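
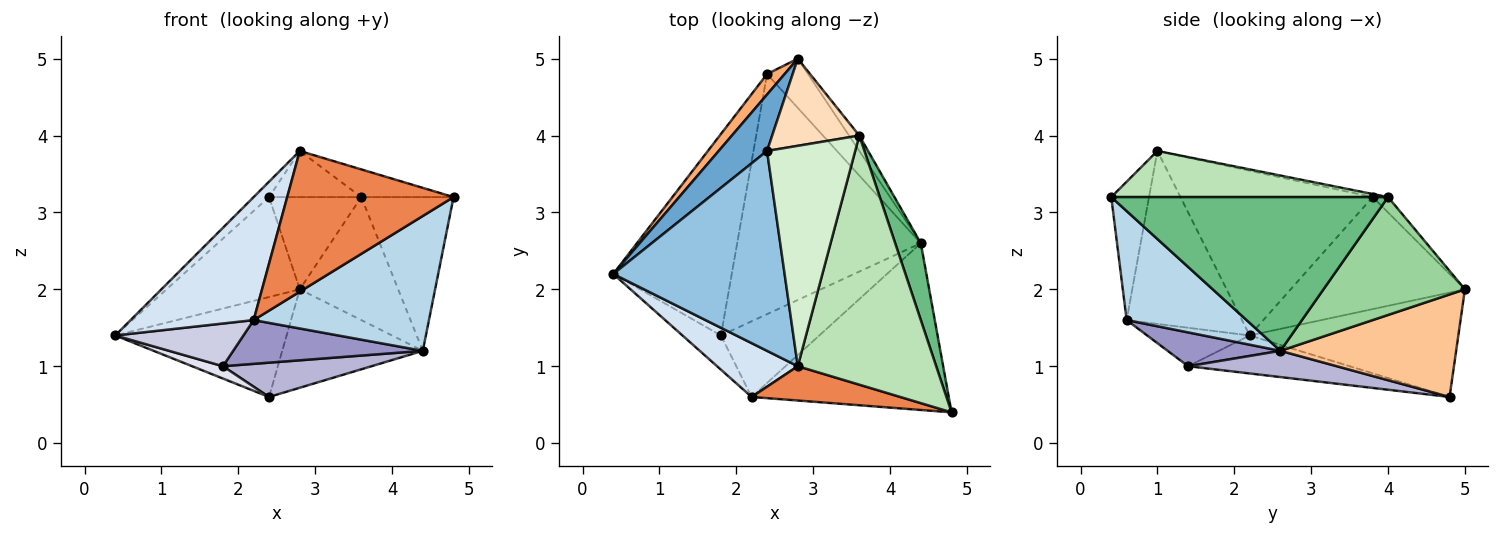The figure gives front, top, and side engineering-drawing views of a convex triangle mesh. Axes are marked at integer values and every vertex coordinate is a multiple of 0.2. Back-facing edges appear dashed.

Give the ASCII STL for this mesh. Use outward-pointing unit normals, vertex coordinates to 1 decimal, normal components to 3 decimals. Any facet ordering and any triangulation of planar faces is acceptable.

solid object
 facet normal -0.751 0.575 0.324
  outer loop
   vertex 2.4 3.8 3.2
   vertex 2.8 5.0 2.0
   vertex 0.4 2.2 1.4
  endloop
 endfacet
 facet normal -0.692 0.055 0.720
  outer loop
   vertex 2.4 3.8 3.2
   vertex 0.4 2.2 1.4
   vertex 2.8 1.0 3.8
  endloop
 endfacet
 facet normal 0.395 -0.578 -0.714
  outer loop
   vertex 2.2 0.6 1.6
   vertex 4.4 2.6 1.2
   vertex 4.8 0.4 3.2
  endloop
 endfacet
 facet normal -0.652 -0.695 0.304
  outer loop
   vertex 2.2 0.6 1.6
   vertex 2.8 1.0 3.8
   vertex 0.4 2.2 1.4
  endloop
 endfacet
 facet normal -0.215 -0.949 0.231
  outer loop
   vertex 2.2 0.6 1.6
   vertex 4.8 0.4 3.2
   vertex 2.8 1.0 3.8
  endloop
 endfacet
 facet normal -0.766 0.629 0.129
  outer loop
   vertex 2.4 4.8 0.6
   vertex 0.4 2.2 1.4
   vertex 2.8 5.0 2.0
  endloop
 endfacet
 facet normal 0.745 0.596 -0.298
  outer loop
   vertex 2.4 4.8 0.6
   vertex 2.8 5.0 2.0
   vertex 4.4 2.6 1.2
  endloop
 endfacet
 facet normal -0.120 0.722 0.682
  outer loop
   vertex 3.6 4.0 3.2
   vertex 2.8 5.0 2.0
   vertex 2.4 3.8 3.2
  endloop
 endfacet
 facet normal 0.937 0.312 0.156
  outer loop
   vertex 3.6 4.0 3.2
   vertex 4.8 0.4 3.2
   vertex 4.4 2.6 1.2
  endloop
 endfacet
 facet normal 0.819 0.570 -0.071
  outer loop
   vertex 3.6 4.0 3.2
   vertex 4.4 2.6 1.2
   vertex 2.8 5.0 2.0
  endloop
 endfacet
 facet normal 0.314 0.105 0.943
  outer loop
   vertex 3.6 4.0 3.2
   vertex 2.8 1.0 3.8
   vertex 4.8 0.4 3.2
  endloop
 endfacet
 facet normal -0.034 0.205 0.978
  outer loop
   vertex 3.6 4.0 3.2
   vertex 2.4 3.8 3.2
   vertex 2.8 1.0 3.8
  endloop
 endfacet
 facet normal 0.285 -0.480 -0.830
  outer loop
   vertex 1.8 1.4 1.0
   vertex 4.4 2.6 1.2
   vertex 2.2 0.6 1.6
  endloop
 endfacet
 facet normal 0.140 -0.140 -0.980
  outer loop
   vertex 1.8 1.4 1.0
   vertex 2.4 4.8 0.6
   vertex 4.4 2.6 1.2
  endloop
 endfacet
 facet normal -0.530 -0.662 -0.530
  outer loop
   vertex 1.8 1.4 1.0
   vertex 2.2 0.6 1.6
   vertex 0.4 2.2 1.4
  endloop
 endfacet
 facet normal -0.305 -0.058 -0.951
  outer loop
   vertex 1.8 1.4 1.0
   vertex 0.4 2.2 1.4
   vertex 2.4 4.8 0.6
  endloop
 endfacet
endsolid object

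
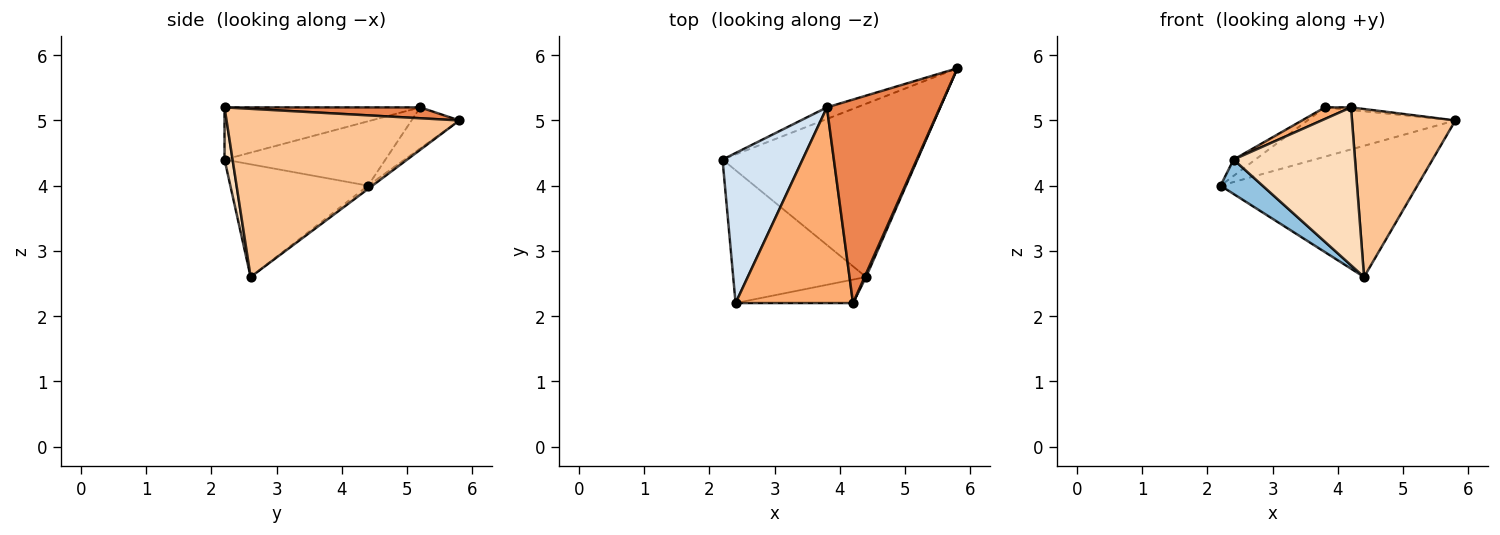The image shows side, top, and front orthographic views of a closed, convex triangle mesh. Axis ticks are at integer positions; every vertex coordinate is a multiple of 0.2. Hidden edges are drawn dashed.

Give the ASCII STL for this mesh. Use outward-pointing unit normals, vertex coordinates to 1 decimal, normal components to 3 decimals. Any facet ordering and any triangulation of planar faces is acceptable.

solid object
 facet normal -0.013 0.604 -0.797
  outer loop
   vertex 4.4 2.6 2.6
   vertex 2.2 4.4 4.0
   vertex 5.8 5.8 5.0
  endloop
 endfacet
 facet normal -0.635 -0.194 -0.748
  outer loop
   vertex 2.4 2.2 4.4
   vertex 2.2 4.4 4.0
   vertex 4.4 2.6 2.6
  endloop
 endfacet
 facet normal -0.300 0.928 -0.218
  outer loop
   vertex 3.8 5.2 5.2
   vertex 5.8 5.8 5.0
   vertex 2.2 4.4 4.0
  endloop
 endfacet
 facet normal -0.625 0.084 0.776
  outer loop
   vertex 3.8 5.2 5.2
   vertex 2.2 4.4 4.0
   vertex 2.4 2.2 4.4
  endloop
 endfacet
 facet normal 0.096 0.013 0.995
  outer loop
   vertex 4.2 2.2 5.2
   vertex 5.8 5.8 5.0
   vertex 3.8 5.2 5.2
  endloop
 endfacet
 facet normal -0.406 -0.054 0.912
  outer loop
   vertex 4.2 2.2 5.2
   vertex 3.8 5.2 5.2
   vertex 2.4 2.2 4.4
  endloop
 endfacet
 facet normal 0.914 -0.406 0.008
  outer loop
   vertex 4.2 2.2 5.2
   vertex 4.4 2.6 2.6
   vertex 5.8 5.8 5.0
  endloop
 endfacet
 facet normal 0.065 -0.987 -0.147
  outer loop
   vertex 4.2 2.2 5.2
   vertex 2.4 2.2 4.4
   vertex 4.4 2.6 2.6
  endloop
 endfacet
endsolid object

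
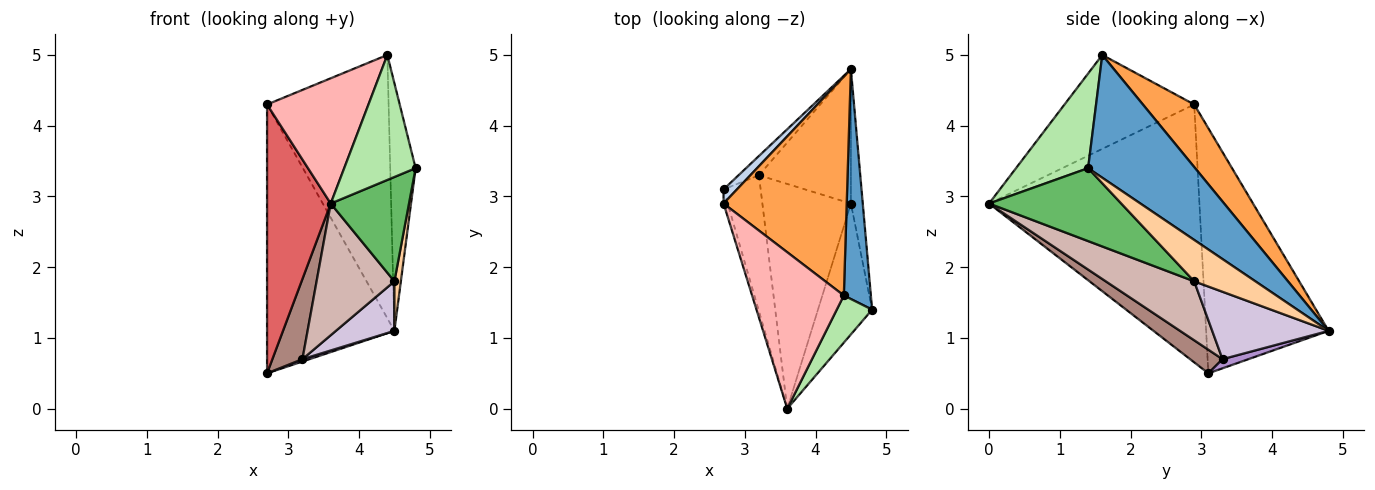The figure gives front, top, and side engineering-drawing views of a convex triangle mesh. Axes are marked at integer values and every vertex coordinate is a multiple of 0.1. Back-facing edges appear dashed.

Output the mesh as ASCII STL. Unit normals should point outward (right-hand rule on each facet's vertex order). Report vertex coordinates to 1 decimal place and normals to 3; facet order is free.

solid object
 facet normal 0.951 0.226 0.210
  outer loop
   vertex 4.4 1.6 5.0
   vertex 4.8 1.4 3.4
   vertex 4.5 4.8 1.1
  endloop
 endfacet
 facet normal -0.693 0.720 0.038
  outer loop
   vertex 2.7 2.9 4.3
   vertex 4.5 4.8 1.1
   vertex 2.7 3.1 0.5
  endloop
 endfacet
 facet normal 0.309 0.731 0.608
  outer loop
   vertex 2.7 2.9 4.3
   vertex 4.4 1.6 5.0
   vertex 4.5 4.8 1.1
  endloop
 endfacet
 facet normal 0.956 -0.101 -0.274
  outer loop
   vertex 4.5 2.9 1.8
   vertex 4.5 4.8 1.1
   vertex 4.8 1.4 3.4
  endloop
 endfacet
 facet normal 0.725 -0.429 -0.538
  outer loop
   vertex 3.6 0.0 2.9
   vertex 4.5 2.9 1.8
   vertex 4.8 1.4 3.4
  endloop
 endfacet
 facet normal 0.687 -0.680 0.257
  outer loop
   vertex 3.6 0.0 2.9
   vertex 4.8 1.4 3.4
   vertex 4.4 1.6 5.0
  endloop
 endfacet
 facet normal -0.957 -0.290 -0.015
  outer loop
   vertex 3.6 0.0 2.9
   vertex 2.7 2.9 4.3
   vertex 2.7 3.1 0.5
  endloop
 endfacet
 facet normal -0.624 -0.488 0.610
  outer loop
   vertex 3.6 0.0 2.9
   vertex 4.4 1.6 5.0
   vertex 2.7 2.9 4.3
  endloop
 endfacet
 facet normal 0.407 -0.111 -0.907
  outer loop
   vertex 3.2 3.3 0.7
   vertex 2.7 3.1 0.5
   vertex 4.5 4.8 1.1
  endloop
 endfacet
 facet normal 0.567 -0.285 -0.773
  outer loop
   vertex 3.2 3.3 0.7
   vertex 4.5 4.8 1.1
   vertex 4.5 2.9 1.8
  endloop
 endfacet
 facet normal 0.480 -0.445 -0.756
  outer loop
   vertex 3.2 3.3 0.7
   vertex 3.6 0.0 2.9
   vertex 2.7 3.1 0.5
  endloop
 endfacet
 facet normal 0.498 -0.438 -0.748
  outer loop
   vertex 3.2 3.3 0.7
   vertex 4.5 2.9 1.8
   vertex 3.6 0.0 2.9
  endloop
 endfacet
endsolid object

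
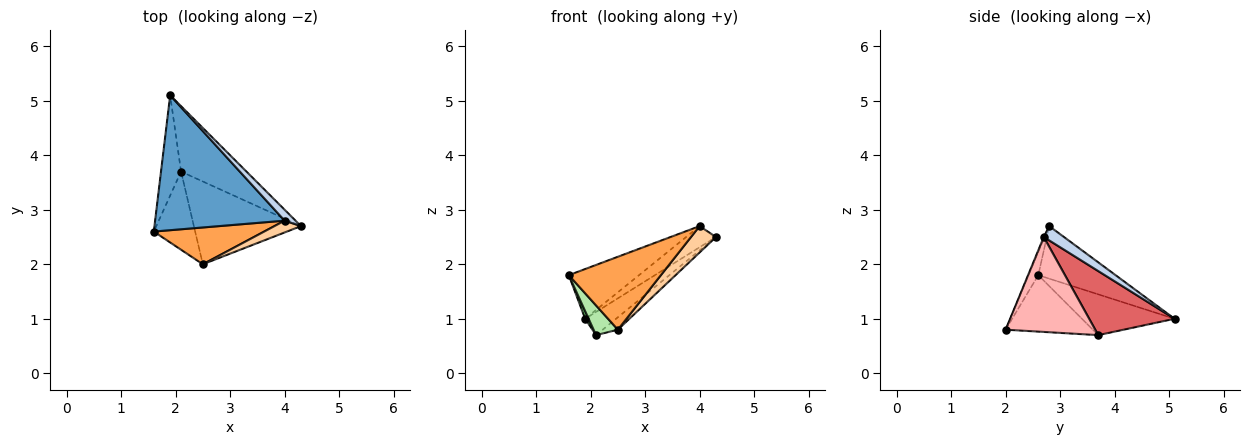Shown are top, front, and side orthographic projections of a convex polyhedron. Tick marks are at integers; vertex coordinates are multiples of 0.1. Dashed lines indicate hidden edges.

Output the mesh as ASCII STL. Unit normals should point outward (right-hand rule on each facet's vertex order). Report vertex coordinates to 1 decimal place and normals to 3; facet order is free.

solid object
 facet normal -0.356 0.323 0.877
  outer loop
   vertex 4.0 2.8 2.7
   vertex 1.9 5.1 1.0
   vertex 1.6 2.6 1.8
  endloop
 endfacet
 facet normal 0.516 0.761 0.393
  outer loop
   vertex 4.0 2.8 2.7
   vertex 4.3 2.7 2.5
   vertex 1.9 5.1 1.0
  endloop
 endfacet
 facet normal -0.094 -0.889 0.449
  outer loop
   vertex 4.0 2.8 2.7
   vertex 1.6 2.6 1.8
   vertex 2.5 2.0 0.8
  endloop
 endfacet
 facet normal -0.031 -0.912 0.409
  outer loop
   vertex 4.0 2.8 2.7
   vertex 2.5 2.0 0.8
   vertex 4.3 2.7 2.5
  endloop
 endfacet
 facet normal -0.897 -0.034 -0.441
  outer loop
   vertex 2.1 3.7 0.7
   vertex 1.6 2.6 1.8
   vertex 1.9 5.1 1.0
  endloop
 endfacet
 facet normal -0.787 -0.219 -0.577
  outer loop
   vertex 2.1 3.7 0.7
   vertex 2.5 2.0 0.8
   vertex 1.6 2.6 1.8
  endloop
 endfacet
 facet normal 0.678 0.245 -0.693
  outer loop
   vertex 2.1 3.7 0.7
   vertex 1.9 5.1 1.0
   vertex 4.3 2.7 2.5
  endloop
 endfacet
 facet normal 0.659 0.111 -0.744
  outer loop
   vertex 2.1 3.7 0.7
   vertex 4.3 2.7 2.5
   vertex 2.5 2.0 0.8
  endloop
 endfacet
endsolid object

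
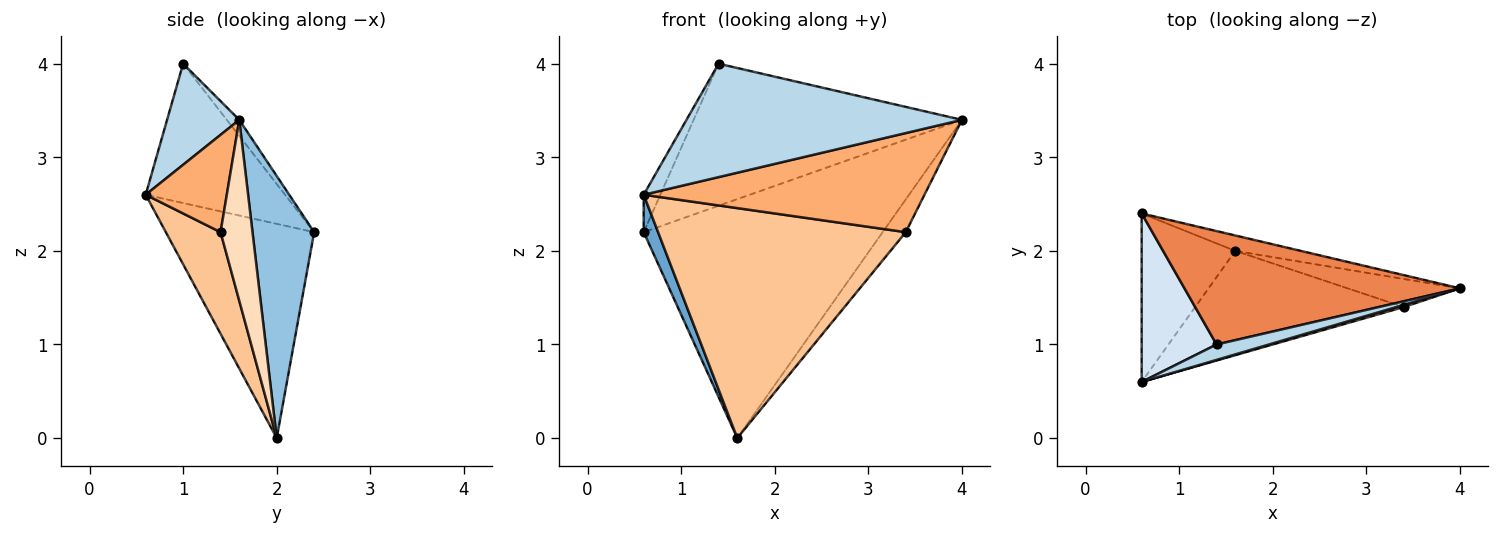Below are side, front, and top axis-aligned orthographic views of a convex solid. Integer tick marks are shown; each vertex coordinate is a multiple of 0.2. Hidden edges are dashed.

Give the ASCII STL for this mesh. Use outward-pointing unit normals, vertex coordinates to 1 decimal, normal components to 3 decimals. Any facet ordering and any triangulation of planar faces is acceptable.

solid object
 facet normal -0.913 -0.089 -0.399
  outer loop
   vertex 1.6 2.0 0.0
   vertex 0.6 0.6 2.6
   vertex 0.6 2.4 2.2
  endloop
 endfacet
 facet normal 0.249 0.966 -0.062
  outer loop
   vertex 1.6 2.0 0.0
   vertex 0.6 2.4 2.2
   vertex 4.0 1.6 3.4
  endloop
 endfacet
 facet normal 0.251 -0.959 0.130
  outer loop
   vertex 1.4 1.0 4.0
   vertex 0.6 0.6 2.6
   vertex 4.0 1.6 3.4
  endloop
 endfacet
 facet normal -0.876 0.105 0.471
  outer loop
   vertex 1.4 1.0 4.0
   vertex 0.6 2.4 2.2
   vertex 0.6 0.6 2.6
  endloop
 endfacet
 facet normal -0.036 0.781 0.624
  outer loop
   vertex 1.4 1.0 4.0
   vertex 4.0 1.6 3.4
   vertex 0.6 2.4 2.2
  endloop
 endfacet
 facet normal 0.277 -0.960 0.021
  outer loop
   vertex 3.4 1.4 2.2
   vertex 4.0 1.6 3.4
   vertex 0.6 0.6 2.6
  endloop
 endfacet
 facet normal 0.197 -0.893 -0.405
  outer loop
   vertex 3.4 1.4 2.2
   vertex 0.6 0.6 2.6
   vertex 1.6 2.0 0.0
  endloop
 endfacet
 facet normal 0.724 0.524 -0.449
  outer loop
   vertex 3.4 1.4 2.2
   vertex 1.6 2.0 0.0
   vertex 4.0 1.6 3.4
  endloop
 endfacet
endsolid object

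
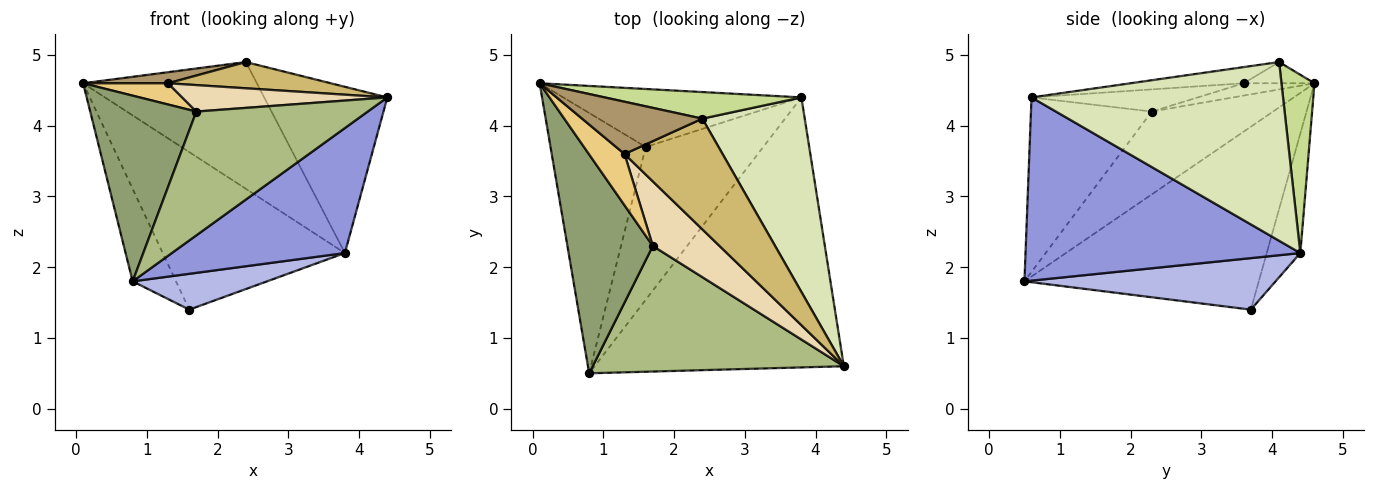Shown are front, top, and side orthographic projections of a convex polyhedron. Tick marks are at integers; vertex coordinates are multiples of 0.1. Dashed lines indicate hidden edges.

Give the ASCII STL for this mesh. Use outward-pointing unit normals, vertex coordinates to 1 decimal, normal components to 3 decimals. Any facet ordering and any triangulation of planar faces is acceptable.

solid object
 facet normal -0.875 0.162 -0.456
  outer loop
   vertex 1.6 3.7 1.4
   vertex 0.8 0.5 1.8
   vertex 0.1 4.6 4.6
  endloop
 endfacet
 facet normal -0.171 0.925 -0.340
  outer loop
   vertex 3.8 4.4 2.2
   vertex 1.6 3.7 1.4
   vertex 0.1 4.6 4.6
  endloop
 endfacet
 facet normal 0.555 -0.349 -0.755
  outer loop
   vertex 3.8 4.4 2.2
   vertex 4.4 0.6 4.4
   vertex 0.8 0.5 1.8
  endloop
 endfacet
 facet normal 0.392 -0.210 -0.895
  outer loop
   vertex 3.8 4.4 2.2
   vertex 0.8 0.5 1.8
   vertex 1.6 3.7 1.4
  endloop
 endfacet
 facet normal -0.595 -0.520 0.613
  outer loop
   vertex 1.7 2.3 4.2
   vertex 0.1 4.6 4.6
   vertex 0.8 0.5 1.8
  endloop
 endfacet
 facet normal -0.443 -0.629 0.638
  outer loop
   vertex 1.7 2.3 4.2
   vertex 0.8 0.5 1.8
   vertex 4.4 0.6 4.4
  endloop
 endfacet
 facet normal 0.183 0.962 0.202
  outer loop
   vertex 2.4 4.1 4.9
   vertex 3.8 4.4 2.2
   vertex 0.1 4.6 4.6
  endloop
 endfacet
 facet normal 0.799 0.391 0.458
  outer loop
   vertex 2.4 4.1 4.9
   vertex 4.4 0.6 4.4
   vertex 3.8 4.4 2.2
  endloop
 endfacet
 facet normal -0.170 -0.204 0.964
  outer loop
   vertex 1.3 3.6 4.6
   vertex 2.4 4.1 4.9
   vertex 0.1 4.6 4.6
  endloop
 endfacet
 facet normal -0.158 -0.228 0.961
  outer loop
   vertex 1.3 3.6 4.6
   vertex 4.4 0.6 4.4
   vertex 2.4 4.1 4.9
  endloop
 endfacet
 facet normal -0.304 -0.364 0.880
  outer loop
   vertex 1.3 3.6 4.6
   vertex 0.1 4.6 4.6
   vertex 1.7 2.3 4.2
  endloop
 endfacet
 facet normal -0.294 -0.363 0.884
  outer loop
   vertex 1.3 3.6 4.6
   vertex 1.7 2.3 4.2
   vertex 4.4 0.6 4.4
  endloop
 endfacet
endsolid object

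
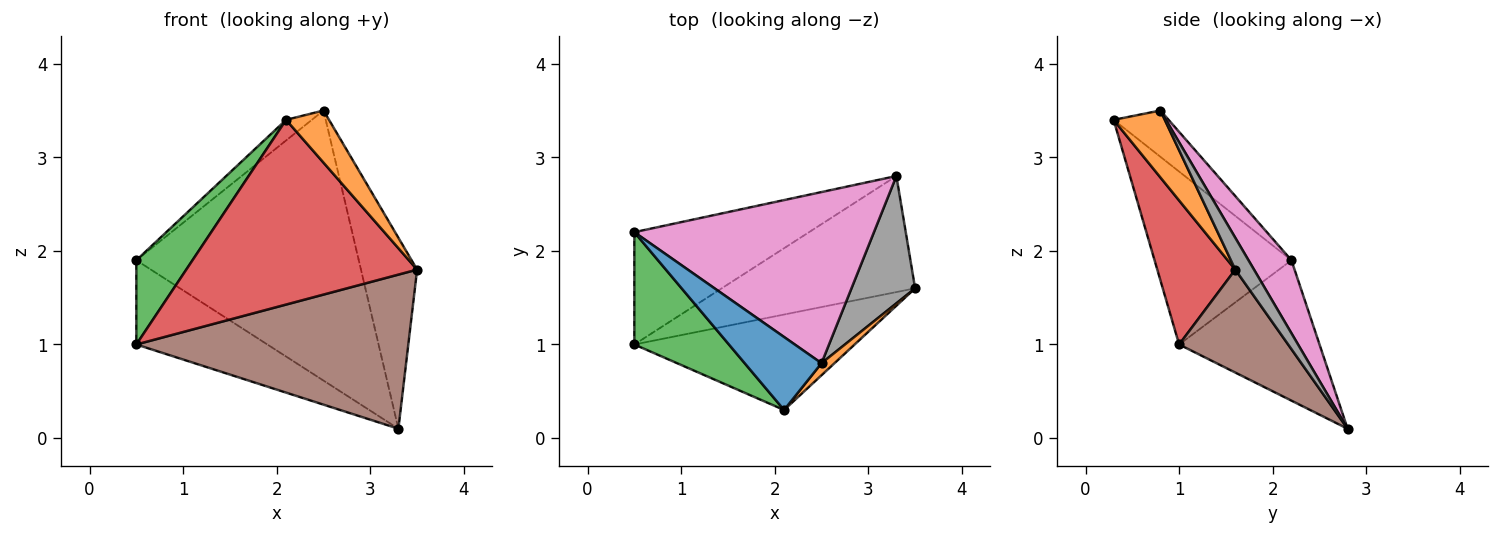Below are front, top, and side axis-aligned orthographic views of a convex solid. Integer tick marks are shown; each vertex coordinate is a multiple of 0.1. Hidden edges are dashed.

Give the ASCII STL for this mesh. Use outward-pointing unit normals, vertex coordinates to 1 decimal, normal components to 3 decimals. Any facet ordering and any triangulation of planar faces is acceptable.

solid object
 facet normal -0.502 0.235 0.833
  outer loop
   vertex 2.5 0.8 3.5
   vertex 0.5 2.2 1.9
   vertex 2.1 0.3 3.4
  endloop
 endfacet
 facet normal 0.758 -0.636 0.147
  outer loop
   vertex 2.5 0.8 3.5
   vertex 2.1 0.3 3.4
   vertex 3.5 1.6 1.8
  endloop
 endfacet
 facet normal -0.825 -0.339 0.452
  outer loop
   vertex 0.5 1.0 1.0
   vertex 2.1 0.3 3.4
   vertex 0.5 2.2 1.9
  endloop
 endfacet
 facet normal 0.287 -0.851 -0.440
  outer loop
   vertex 0.5 1.0 1.0
   vertex 3.5 1.6 1.8
   vertex 2.1 0.3 3.4
  endloop
 endfacet
 facet normal -0.541 0.505 -0.673
  outer loop
   vertex 3.3 2.8 0.1
   vertex 0.5 1.0 1.0
   vertex 0.5 2.2 1.9
  endloop
 endfacet
 facet normal 0.305 -0.761 -0.573
  outer loop
   vertex 3.3 2.8 0.1
   vertex 3.5 1.6 1.8
   vertex 0.5 1.0 1.0
  endloop
 endfacet
 facet normal 0.161 0.834 0.528
  outer loop
   vertex 3.3 2.8 0.1
   vertex 0.5 2.2 1.9
   vertex 2.5 0.8 3.5
  endloop
 endfacet
 facet normal 0.267 0.802 0.535
  outer loop
   vertex 3.3 2.8 0.1
   vertex 2.5 0.8 3.5
   vertex 3.5 1.6 1.8
  endloop
 endfacet
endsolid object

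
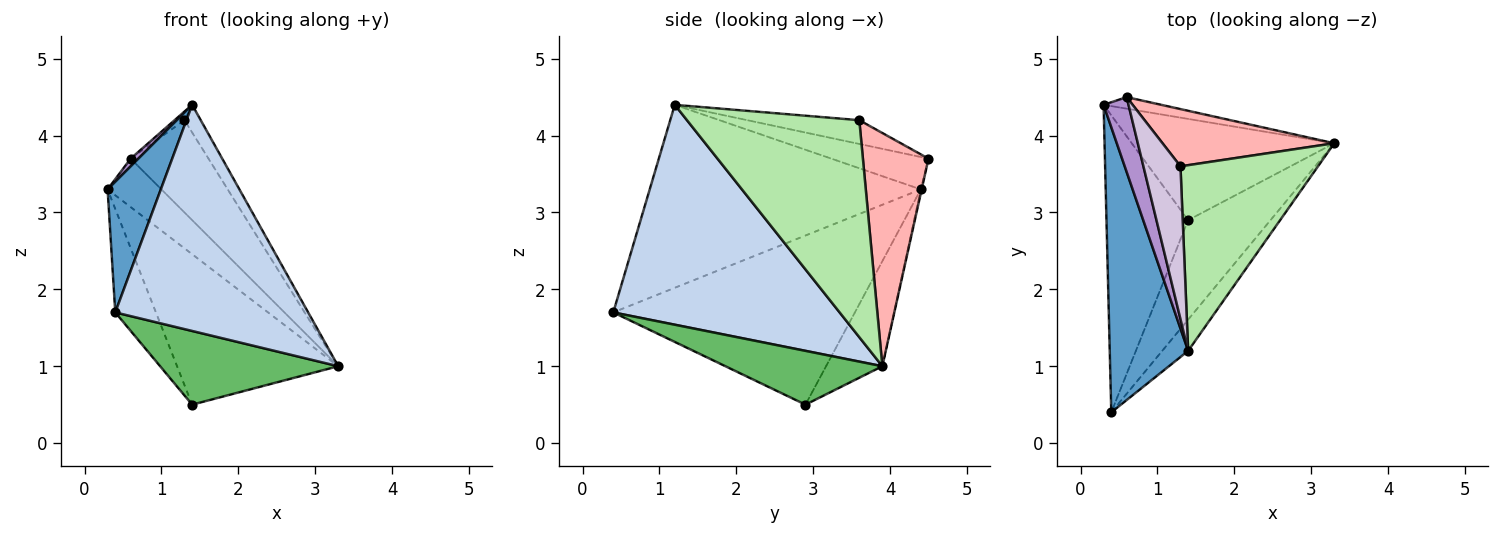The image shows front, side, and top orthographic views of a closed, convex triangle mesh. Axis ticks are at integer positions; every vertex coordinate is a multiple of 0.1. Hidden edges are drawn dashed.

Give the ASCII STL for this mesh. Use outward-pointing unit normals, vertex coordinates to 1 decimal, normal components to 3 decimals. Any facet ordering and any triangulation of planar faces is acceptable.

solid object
 facet normal -0.905 -0.178 0.388
  outer loop
   vertex 1.4 1.2 4.4
   vertex 0.3 4.4 3.3
   vertex 0.4 0.4 1.7
  endloop
 endfacet
 facet normal 0.758 -0.646 -0.089
  outer loop
   vertex 1.4 1.2 4.4
   vertex 0.4 0.4 1.7
   vertex 3.3 3.9 1.0
  endloop
 endfacet
 facet normal -0.278 0.797 -0.536
  outer loop
   vertex 1.4 2.9 0.5
   vertex 0.3 4.4 3.3
   vertex 3.3 3.9 1.0
  endloop
 endfacet
 facet normal -0.890 0.150 -0.430
  outer loop
   vertex 1.4 2.9 0.5
   vertex 0.4 0.4 1.7
   vertex 0.3 4.4 3.3
  endloop
 endfacet
 facet normal 0.465 -0.527 -0.711
  outer loop
   vertex 1.4 2.9 0.5
   vertex 3.3 3.9 1.0
   vertex 0.4 0.4 1.7
  endloop
 endfacet
 facet normal 0.842 0.080 0.534
  outer loop
   vertex 1.3 3.6 4.2
   vertex 1.4 1.2 4.4
   vertex 3.3 3.9 1.0
  endloop
 endfacet
 facet normal -0.015 0.973 -0.232
  outer loop
   vertex 0.6 4.5 3.7
   vertex 3.3 3.9 1.0
   vertex 0.3 4.4 3.3
  endloop
 endfacet
 facet normal 0.582 0.691 0.429
  outer loop
   vertex 0.6 4.5 3.7
   vertex 1.3 3.6 4.2
   vertex 3.3 3.9 1.0
  endloop
 endfacet
 facet normal -0.791 -0.063 0.609
  outer loop
   vertex 0.6 4.5 3.7
   vertex 0.3 4.4 3.3
   vertex 1.4 1.2 4.4
  endloop
 endfacet
 facet normal -0.539 0.048 0.841
  outer loop
   vertex 0.6 4.5 3.7
   vertex 1.4 1.2 4.4
   vertex 1.3 3.6 4.2
  endloop
 endfacet
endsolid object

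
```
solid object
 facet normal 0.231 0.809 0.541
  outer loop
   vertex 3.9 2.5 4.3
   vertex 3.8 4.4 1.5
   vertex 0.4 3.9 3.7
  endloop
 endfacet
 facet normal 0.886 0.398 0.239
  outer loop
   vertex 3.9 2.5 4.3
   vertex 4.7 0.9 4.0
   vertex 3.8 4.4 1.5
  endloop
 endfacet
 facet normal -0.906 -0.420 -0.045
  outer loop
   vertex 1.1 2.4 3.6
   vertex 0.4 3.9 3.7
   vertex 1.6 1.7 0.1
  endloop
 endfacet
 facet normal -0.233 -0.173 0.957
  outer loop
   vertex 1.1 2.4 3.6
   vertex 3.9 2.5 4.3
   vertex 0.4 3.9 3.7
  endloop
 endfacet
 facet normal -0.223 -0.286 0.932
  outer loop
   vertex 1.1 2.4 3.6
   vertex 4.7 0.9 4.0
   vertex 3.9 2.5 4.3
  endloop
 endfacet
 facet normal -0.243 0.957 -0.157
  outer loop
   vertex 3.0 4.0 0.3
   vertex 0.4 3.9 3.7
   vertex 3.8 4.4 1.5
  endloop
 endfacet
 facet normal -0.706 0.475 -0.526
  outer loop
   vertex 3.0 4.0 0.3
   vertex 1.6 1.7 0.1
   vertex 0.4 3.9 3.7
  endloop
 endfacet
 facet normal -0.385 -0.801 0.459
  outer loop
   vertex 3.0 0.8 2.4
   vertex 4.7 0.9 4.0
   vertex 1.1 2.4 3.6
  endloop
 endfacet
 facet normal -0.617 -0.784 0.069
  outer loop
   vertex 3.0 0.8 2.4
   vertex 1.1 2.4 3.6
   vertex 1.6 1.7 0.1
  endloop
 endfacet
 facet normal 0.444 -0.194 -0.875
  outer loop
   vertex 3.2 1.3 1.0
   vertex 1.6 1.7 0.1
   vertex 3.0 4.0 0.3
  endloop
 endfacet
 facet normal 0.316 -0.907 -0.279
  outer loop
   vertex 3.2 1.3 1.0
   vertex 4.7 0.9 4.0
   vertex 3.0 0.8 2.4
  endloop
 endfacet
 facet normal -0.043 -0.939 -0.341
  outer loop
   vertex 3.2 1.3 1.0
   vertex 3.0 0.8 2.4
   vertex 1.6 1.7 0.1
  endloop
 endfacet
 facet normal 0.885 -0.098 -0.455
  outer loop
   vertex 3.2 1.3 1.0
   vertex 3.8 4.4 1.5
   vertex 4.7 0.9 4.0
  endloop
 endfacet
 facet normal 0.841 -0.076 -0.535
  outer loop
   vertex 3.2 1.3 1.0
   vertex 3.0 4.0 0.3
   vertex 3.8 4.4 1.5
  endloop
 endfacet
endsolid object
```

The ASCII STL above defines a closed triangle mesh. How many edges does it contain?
21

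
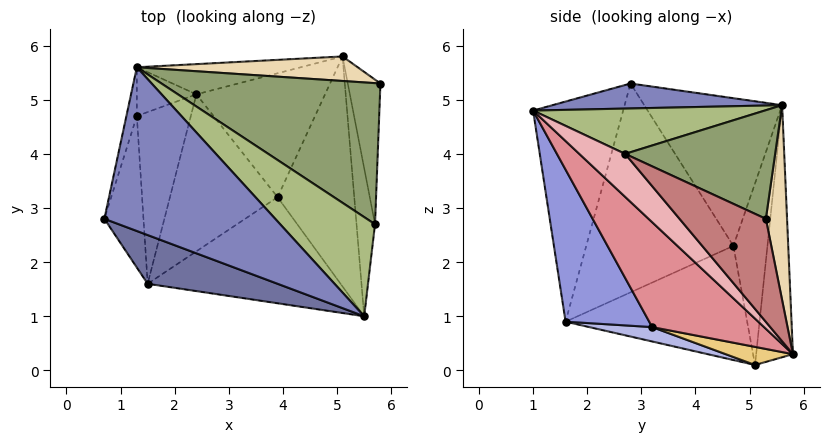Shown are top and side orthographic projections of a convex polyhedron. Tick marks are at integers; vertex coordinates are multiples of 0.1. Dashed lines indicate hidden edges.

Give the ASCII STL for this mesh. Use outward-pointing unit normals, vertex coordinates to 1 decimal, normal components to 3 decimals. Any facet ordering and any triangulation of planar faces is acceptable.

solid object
 facet normal -0.327 -0.925 0.193
  outer loop
   vertex 1.5 1.6 0.9
   vertex 5.5 1.0 4.8
   vertex 0.7 2.8 5.3
  endloop
 endfacet
 facet normal 0.144 0.110 0.984
  outer loop
   vertex 1.3 5.6 4.9
   vertex 0.7 2.8 5.3
   vertex 5.5 1.0 4.8
  endloop
 endfacet
 facet normal 0.443 -0.699 -0.562
  outer loop
   vertex 3.9 3.2 0.8
   vertex 5.5 1.0 4.8
   vertex 1.5 1.6 0.9
  endloop
 endfacet
 facet normal 0.128 -0.252 -0.959
  outer loop
   vertex 3.9 3.2 0.8
   vertex 1.5 1.6 0.9
   vertex 2.4 5.1 0.1
  endloop
 endfacet
 facet normal 0.413 0.368 0.833
  outer loop
   vertex 5.7 2.7 4.0
   vertex 5.8 5.3 2.8
   vertex 1.3 5.6 4.9
  endloop
 endfacet
 facet normal 0.404 0.350 0.845
  outer loop
   vertex 5.7 2.7 4.0
   vertex 1.3 5.6 4.9
   vertex 5.5 1.0 4.8
  endloop
 endfacet
 facet normal -0.983 0.020 -0.184
  outer loop
   vertex 1.3 4.7 2.3
   vertex 1.5 1.6 0.9
   vertex 0.7 2.8 5.3
  endloop
 endfacet
 facet normal -0.977 0.200 -0.069
  outer loop
   vertex 1.3 4.7 2.3
   vertex 0.7 2.8 5.3
   vertex 1.3 5.6 4.9
  endloop
 endfacet
 facet normal -0.896 0.134 -0.424
  outer loop
   vertex 1.3 4.7 2.3
   vertex 2.4 5.1 0.1
   vertex 1.5 1.6 0.9
  endloop
 endfacet
 facet normal -0.706 0.669 -0.232
  outer loop
   vertex 1.3 4.7 2.3
   vertex 1.3 5.6 4.9
   vertex 2.4 5.1 0.1
  endloop
 endfacet
 facet normal 0.135 -0.247 -0.960
  outer loop
   vertex 5.1 5.8 0.3
   vertex 3.9 3.2 0.8
   vertex 2.4 5.1 0.1
  endloop
 endfacet
 facet normal 0.138 0.978 0.157
  outer loop
   vertex 5.1 5.8 0.3
   vertex 1.3 5.6 4.9
   vertex 5.8 5.3 2.8
  endloop
 endfacet
 facet normal -0.237 0.959 -0.154
  outer loop
   vertex 5.1 5.8 0.3
   vertex 2.4 5.1 0.1
   vertex 1.3 5.6 4.9
  endloop
 endfacet
 facet normal 0.939 -0.173 -0.298
  outer loop
   vertex 5.1 5.8 0.3
   vertex 5.8 5.3 2.8
   vertex 5.7 2.7 4.0
  endloop
 endfacet
 facet normal 0.726 -0.437 -0.531
  outer loop
   vertex 5.1 5.8 0.3
   vertex 5.5 1.0 4.8
   vertex 3.9 3.2 0.8
  endloop
 endfacet
 facet normal 0.881 -0.282 -0.379
  outer loop
   vertex 5.1 5.8 0.3
   vertex 5.7 2.7 4.0
   vertex 5.5 1.0 4.8
  endloop
 endfacet
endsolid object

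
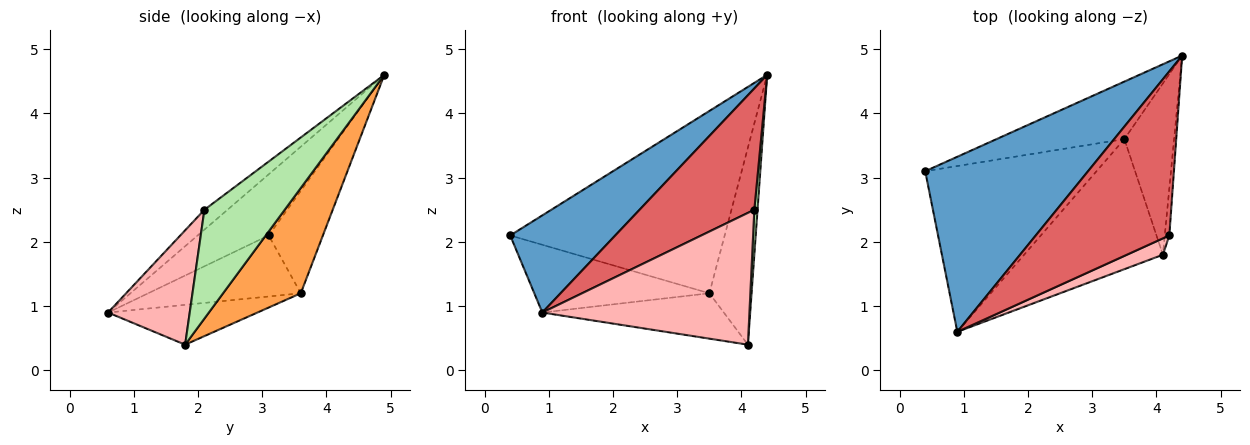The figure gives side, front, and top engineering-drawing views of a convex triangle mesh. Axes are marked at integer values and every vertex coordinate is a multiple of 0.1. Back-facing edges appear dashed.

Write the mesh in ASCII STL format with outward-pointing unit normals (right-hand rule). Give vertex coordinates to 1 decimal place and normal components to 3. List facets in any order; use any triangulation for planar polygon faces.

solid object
 facet normal -0.312 -0.461 0.831
  outer loop
   vertex 0.9 0.6 0.9
   vertex 4.4 4.9 4.6
   vertex 0.4 3.1 2.1
  endloop
 endfacet
 facet normal -0.234 0.927 -0.292
  outer loop
   vertex 3.5 3.6 1.2
   vertex 0.4 3.1 2.1
   vertex 4.4 4.9 4.6
  endloop
 endfacet
 facet normal 0.812 0.441 -0.383
  outer loop
   vertex 3.5 3.6 1.2
   vertex 4.4 4.9 4.6
   vertex 4.1 1.8 0.4
  endloop
 endfacet
 facet normal -0.313 0.359 -0.879
  outer loop
   vertex 3.5 3.6 1.2
   vertex 0.9 0.6 0.9
   vertex 0.4 3.1 2.1
  endloop
 endfacet
 facet normal -0.262 0.318 -0.911
  outer loop
   vertex 3.5 3.6 1.2
   vertex 4.1 1.8 0.4
   vertex 0.9 0.6 0.9
  endloop
 endfacet
 facet normal 0.998 -0.040 -0.042
  outer loop
   vertex 4.2 2.1 2.5
   vertex 4.1 1.8 0.4
   vertex 4.4 4.9 4.6
  endloop
 endfacet
 facet normal -0.119 -0.590 0.798
  outer loop
   vertex 4.2 2.1 2.5
   vertex 4.4 4.9 4.6
   vertex 0.9 0.6 0.9
  endloop
 endfacet
 facet normal 0.364 -0.924 0.115
  outer loop
   vertex 4.2 2.1 2.5
   vertex 0.9 0.6 0.9
   vertex 4.1 1.8 0.4
  endloop
 endfacet
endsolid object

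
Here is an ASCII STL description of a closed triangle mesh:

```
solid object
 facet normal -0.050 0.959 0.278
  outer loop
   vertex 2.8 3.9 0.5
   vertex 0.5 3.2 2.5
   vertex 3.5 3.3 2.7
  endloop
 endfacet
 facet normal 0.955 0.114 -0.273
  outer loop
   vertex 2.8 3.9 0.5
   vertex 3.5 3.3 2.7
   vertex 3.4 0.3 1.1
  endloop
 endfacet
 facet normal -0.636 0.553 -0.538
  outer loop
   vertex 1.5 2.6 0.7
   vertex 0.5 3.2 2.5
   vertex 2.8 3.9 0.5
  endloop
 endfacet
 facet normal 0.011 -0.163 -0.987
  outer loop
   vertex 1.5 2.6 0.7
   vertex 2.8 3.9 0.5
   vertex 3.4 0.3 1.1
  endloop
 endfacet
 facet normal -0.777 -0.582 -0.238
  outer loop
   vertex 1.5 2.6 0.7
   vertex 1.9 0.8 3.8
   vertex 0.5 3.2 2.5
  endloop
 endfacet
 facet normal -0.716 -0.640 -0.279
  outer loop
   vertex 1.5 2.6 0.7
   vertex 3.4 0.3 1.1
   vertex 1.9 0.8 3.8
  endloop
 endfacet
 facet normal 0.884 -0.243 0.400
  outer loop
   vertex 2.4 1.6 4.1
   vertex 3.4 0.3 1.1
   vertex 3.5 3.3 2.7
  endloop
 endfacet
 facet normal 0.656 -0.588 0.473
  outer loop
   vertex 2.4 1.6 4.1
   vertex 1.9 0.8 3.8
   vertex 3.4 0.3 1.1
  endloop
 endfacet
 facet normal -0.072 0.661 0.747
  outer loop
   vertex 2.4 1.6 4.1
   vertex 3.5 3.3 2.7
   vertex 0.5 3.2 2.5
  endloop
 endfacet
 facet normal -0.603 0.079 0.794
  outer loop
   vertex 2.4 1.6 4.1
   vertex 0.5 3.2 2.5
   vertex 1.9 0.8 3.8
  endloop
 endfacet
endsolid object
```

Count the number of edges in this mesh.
15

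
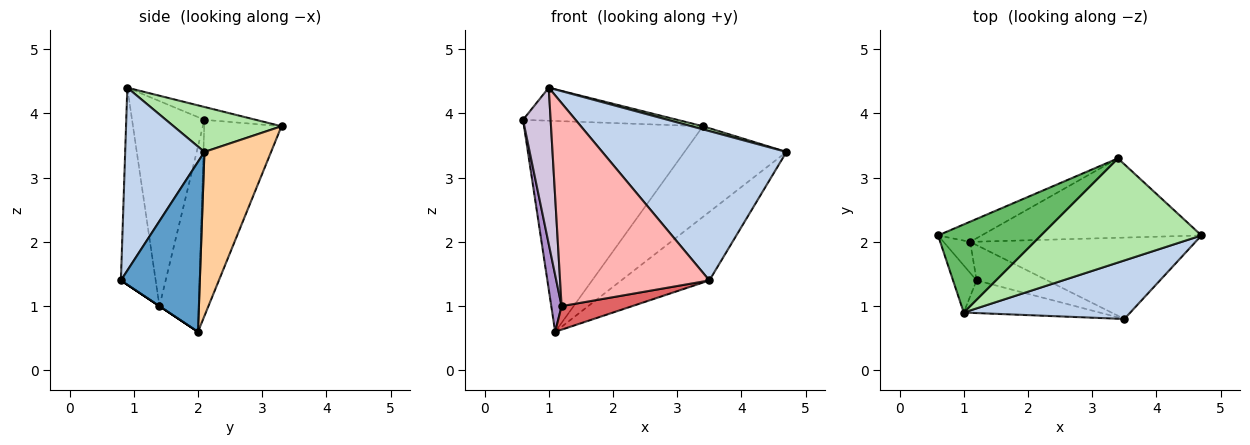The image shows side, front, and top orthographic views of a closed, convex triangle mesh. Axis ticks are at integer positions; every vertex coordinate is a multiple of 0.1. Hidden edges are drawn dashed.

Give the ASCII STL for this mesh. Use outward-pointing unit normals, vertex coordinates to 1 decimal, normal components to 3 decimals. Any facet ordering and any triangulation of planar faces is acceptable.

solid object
 facet normal 0.500 0.558 -0.663
  outer loop
   vertex 1.1 2.0 0.6
   vertex 4.7 2.1 3.4
   vertex 3.5 0.8 1.4
  endloop
 endfacet
 facet normal 0.372 -0.864 0.339
  outer loop
   vertex 1.0 0.9 4.4
   vertex 3.5 0.8 1.4
   vertex 4.7 2.1 3.4
  endloop
 endfacet
 facet normal -0.395 0.914 -0.088
  outer loop
   vertex 3.4 3.3 3.8
   vertex 1.1 2.0 0.6
   vertex 0.6 2.1 3.9
  endloop
 endfacet
 facet normal 0.441 0.675 -0.591
  outer loop
   vertex 3.4 3.3 3.8
   vertex 4.7 2.1 3.4
   vertex 1.1 2.0 0.6
  endloop
 endfacet
 facet normal -0.116 0.349 0.930
  outer loop
   vertex 3.4 3.3 3.8
   vertex 0.6 2.1 3.9
   vertex 1.0 0.9 4.4
  endloop
 endfacet
 facet normal 0.270 -0.029 0.963
  outer loop
   vertex 3.4 3.3 3.8
   vertex 1.0 0.9 4.4
   vertex 4.7 2.1 3.4
  endloop
 endfacet
 facet normal 0.000 -0.555 -0.832
  outer loop
   vertex 1.2 1.4 1.0
   vertex 1.1 2.0 0.6
   vertex 3.5 0.8 1.4
  endloop
 endfacet
 facet normal -0.224 -0.962 -0.155
  outer loop
   vertex 1.2 1.4 1.0
   vertex 3.5 0.8 1.4
   vertex 1.0 0.9 4.4
  endloop
 endfacet
 facet normal -0.958 -0.251 -0.138
  outer loop
   vertex 1.2 1.4 1.0
   vertex 0.6 2.1 3.9
   vertex 1.1 2.0 0.6
  endloop
 endfacet
 facet normal -0.929 -0.354 -0.107
  outer loop
   vertex 1.2 1.4 1.0
   vertex 1.0 0.9 4.4
   vertex 0.6 2.1 3.9
  endloop
 endfacet
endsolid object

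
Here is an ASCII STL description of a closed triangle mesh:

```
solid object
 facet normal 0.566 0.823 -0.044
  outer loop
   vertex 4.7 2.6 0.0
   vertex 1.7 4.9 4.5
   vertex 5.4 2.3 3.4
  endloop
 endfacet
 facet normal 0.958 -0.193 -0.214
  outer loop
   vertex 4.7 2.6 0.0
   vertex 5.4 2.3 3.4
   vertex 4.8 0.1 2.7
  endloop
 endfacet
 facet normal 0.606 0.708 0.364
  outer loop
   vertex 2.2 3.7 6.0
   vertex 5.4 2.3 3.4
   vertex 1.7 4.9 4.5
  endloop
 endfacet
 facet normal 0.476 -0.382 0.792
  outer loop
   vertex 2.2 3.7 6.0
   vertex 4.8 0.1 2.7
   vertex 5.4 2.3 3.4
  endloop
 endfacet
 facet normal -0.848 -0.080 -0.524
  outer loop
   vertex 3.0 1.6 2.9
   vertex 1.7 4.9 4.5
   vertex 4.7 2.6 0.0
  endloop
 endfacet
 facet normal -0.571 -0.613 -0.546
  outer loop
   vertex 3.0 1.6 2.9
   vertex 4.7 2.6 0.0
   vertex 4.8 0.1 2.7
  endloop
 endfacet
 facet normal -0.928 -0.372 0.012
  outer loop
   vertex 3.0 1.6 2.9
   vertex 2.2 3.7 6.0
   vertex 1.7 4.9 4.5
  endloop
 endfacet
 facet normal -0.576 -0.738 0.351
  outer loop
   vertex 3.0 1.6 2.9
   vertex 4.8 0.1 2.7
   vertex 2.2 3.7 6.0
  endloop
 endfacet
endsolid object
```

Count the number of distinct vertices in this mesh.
6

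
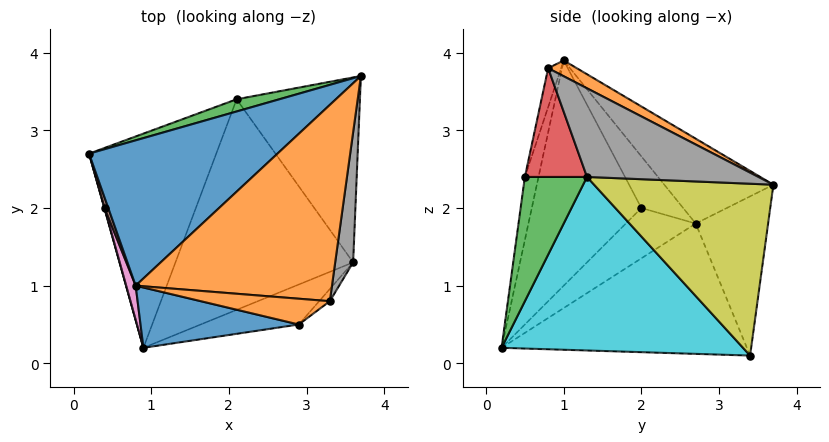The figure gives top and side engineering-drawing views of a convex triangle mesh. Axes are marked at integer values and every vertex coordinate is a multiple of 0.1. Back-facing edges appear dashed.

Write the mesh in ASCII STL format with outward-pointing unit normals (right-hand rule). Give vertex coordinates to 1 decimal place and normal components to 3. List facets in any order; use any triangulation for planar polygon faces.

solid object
 facet normal -0.293 0.700 0.651
  outer loop
   vertex 0.8 1.0 3.9
   vertex 3.7 3.7 2.3
   vertex 0.2 2.7 1.8
  endloop
 endfacet
 facet normal 0.072 0.450 0.890
  outer loop
   vertex 3.3 0.8 3.8
   vertex 3.7 3.7 2.3
   vertex 0.8 1.0 3.9
  endloop
 endfacet
 facet normal -0.284 0.956 0.076
  outer loop
   vertex 2.1 3.4 0.1
   vertex 0.2 2.7 1.8
   vertex 3.7 3.7 2.3
  endloop
 endfacet
 facet normal -0.695 0.239 -0.678
  outer loop
   vertex 2.1 3.4 0.1
   vertex 0.9 0.2 0.2
   vertex 0.2 2.7 1.8
  endloop
 endfacet
 facet normal -0.962 -0.273 0.006
  outer loop
   vertex 0.4 2.0 2.0
   vertex 0.2 2.7 1.8
   vertex 0.9 0.2 0.2
  endloop
 endfacet
 facet normal -0.964 -0.256 0.068
  outer loop
   vertex 0.4 2.0 2.0
   vertex 0.8 1.0 3.9
   vertex 0.2 2.7 1.8
  endloop
 endfacet
 facet normal -0.952 -0.304 0.040
  outer loop
   vertex 0.4 2.0 2.0
   vertex 0.9 0.2 0.2
   vertex 0.8 1.0 3.9
  endloop
 endfacet
 facet normal 0.980 -0.033 0.198
  outer loop
   vertex 3.6 1.3 2.4
   vertex 3.7 3.7 2.3
   vertex 3.3 0.8 3.8
  endloop
 endfacet
 facet normal 0.811 -0.058 -0.582
  outer loop
   vertex 3.6 1.3 2.4
   vertex 2.1 3.4 0.1
   vertex 3.7 3.7 2.3
  endloop
 endfacet
 facet normal 0.672 -0.274 -0.688
  outer loop
   vertex 3.6 1.3 2.4
   vertex 0.9 0.2 0.2
   vertex 2.1 3.4 0.1
  endloop
 endfacet
 facet normal -0.083 -0.974 0.208
  outer loop
   vertex 2.9 0.5 2.4
   vertex 0.8 1.0 3.9
   vertex 0.9 0.2 0.2
  endloop
 endfacet
 facet normal -0.069 -0.971 0.228
  outer loop
   vertex 2.9 0.5 2.4
   vertex 3.3 0.8 3.8
   vertex 0.8 1.0 3.9
  endloop
 endfacet
 facet normal 0.647 -0.566 -0.511
  outer loop
   vertex 2.9 0.5 2.4
   vertex 0.9 0.2 0.2
   vertex 3.6 1.3 2.4
  endloop
 endfacet
 facet normal 0.751 -0.657 -0.074
  outer loop
   vertex 2.9 0.5 2.4
   vertex 3.6 1.3 2.4
   vertex 3.3 0.8 3.8
  endloop
 endfacet
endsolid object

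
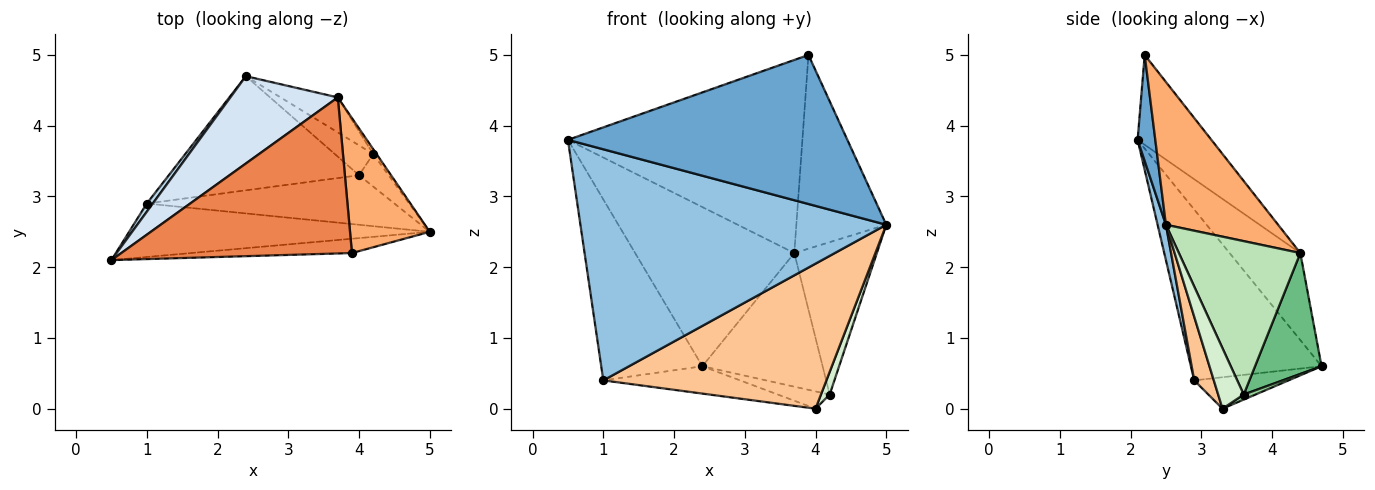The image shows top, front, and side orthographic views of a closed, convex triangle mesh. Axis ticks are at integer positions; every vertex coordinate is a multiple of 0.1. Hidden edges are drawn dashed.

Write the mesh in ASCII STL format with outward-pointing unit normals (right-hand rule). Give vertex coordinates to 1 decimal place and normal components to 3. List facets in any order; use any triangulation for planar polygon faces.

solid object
 facet normal 0.063 -0.993 -0.095
  outer loop
   vertex 3.9 2.2 5.0
   vertex 0.5 2.1 3.8
   vertex 5.0 2.5 2.6
  endloop
 endfacet
 facet normal 0.027 -0.974 -0.225
  outer loop
   vertex 1.0 2.9 0.4
   vertex 5.0 2.5 2.6
   vertex 0.5 2.1 3.8
  endloop
 endfacet
 facet normal -0.791 0.612 0.028
  outer loop
   vertex 1.0 2.9 0.4
   vertex 0.5 2.1 3.8
   vertex 2.4 4.7 0.6
  endloop
 endfacet
 facet normal -0.363 0.817 0.448
  outer loop
   vertex 3.7 4.4 2.2
   vertex 2.4 4.7 0.6
   vertex 0.5 2.1 3.8
  endloop
 endfacet
 facet normal -0.238 0.755 0.611
  outer loop
   vertex 3.7 4.4 2.2
   vertex 0.5 2.1 3.8
   vertex 3.9 2.2 5.0
  endloop
 endfacet
 facet normal 0.715 0.573 0.399
  outer loop
   vertex 3.7 4.4 2.2
   vertex 3.9 2.2 5.0
   vertex 5.0 2.5 2.6
  endloop
 endfacet
 facet normal 0.083 -0.943 -0.322
  outer loop
   vertex 4.0 3.3 0.0
   vertex 5.0 2.5 2.6
   vertex 1.0 2.9 0.4
  endloop
 endfacet
 facet normal -0.159 0.230 -0.960
  outer loop
   vertex 4.0 3.3 0.0
   vertex 1.0 2.9 0.4
   vertex 2.4 4.7 0.6
  endloop
 endfacet
 facet normal 0.472 0.853 -0.223
  outer loop
   vertex 4.2 3.6 0.2
   vertex 2.4 4.7 0.6
   vertex 3.7 4.4 2.2
  endloop
 endfacet
 facet normal 0.113 0.498 -0.860
  outer loop
   vertex 4.2 3.6 0.2
   vertex 4.0 3.3 0.0
   vertex 2.4 4.7 0.6
  endloop
 endfacet
 facet normal 0.827 0.562 -0.018
  outer loop
   vertex 4.2 3.6 0.2
   vertex 3.7 4.4 2.2
   vertex 5.0 2.5 2.6
  endloop
 endfacet
 facet normal 0.859 -0.292 -0.420
  outer loop
   vertex 4.2 3.6 0.2
   vertex 5.0 2.5 2.6
   vertex 4.0 3.3 0.0
  endloop
 endfacet
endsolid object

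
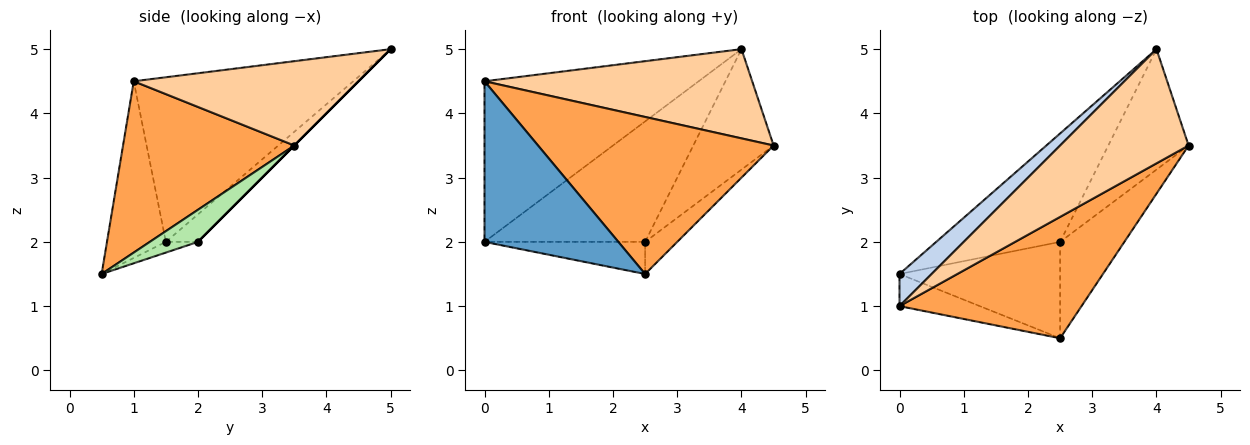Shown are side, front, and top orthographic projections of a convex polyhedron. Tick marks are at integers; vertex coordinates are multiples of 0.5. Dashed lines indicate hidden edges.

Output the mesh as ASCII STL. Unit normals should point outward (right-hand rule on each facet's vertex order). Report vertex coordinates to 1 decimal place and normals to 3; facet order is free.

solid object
 facet normal -0.396 -0.900 -0.180
  outer loop
   vertex 0.0 1.0 4.5
   vertex 0.0 1.5 2.0
   vertex 2.5 0.5 1.5
  endloop
 endfacet
 facet normal -0.709 0.692 0.138
  outer loop
   vertex 0.0 1.0 4.5
   vertex 4.0 5.0 5.0
   vertex 0.0 1.5 2.0
  endloop
 endfacet
 facet normal 0.499 -0.686 0.530
  outer loop
   vertex 0.0 1.0 4.5
   vertex 2.5 0.5 1.5
   vertex 4.5 3.5 3.5
  endloop
 endfacet
 facet normal 0.459 -0.547 0.700
  outer loop
   vertex 0.0 1.0 4.5
   vertex 4.5 3.5 3.5
   vertex 4.0 5.0 5.0
  endloop
 endfacet
 facet normal -0.063 0.316 -0.947
  outer loop
   vertex 2.5 2.0 2.0
   vertex 2.5 0.5 1.5
   vertex 0.0 1.5 2.0
  endloop
 endfacet
 facet normal 0.429 0.286 -0.857
  outer loop
   vertex 2.5 2.0 2.0
   vertex 4.5 3.5 3.5
   vertex 2.5 0.5 1.5
  endloop
 endfacet
 facet normal -0.147 0.735 -0.662
  outer loop
   vertex 2.5 2.0 2.0
   vertex 0.0 1.5 2.0
   vertex 4.0 5.0 5.0
  endloop
 endfacet
 facet normal 0.000 0.707 -0.707
  outer loop
   vertex 2.5 2.0 2.0
   vertex 4.0 5.0 5.0
   vertex 4.5 3.5 3.5
  endloop
 endfacet
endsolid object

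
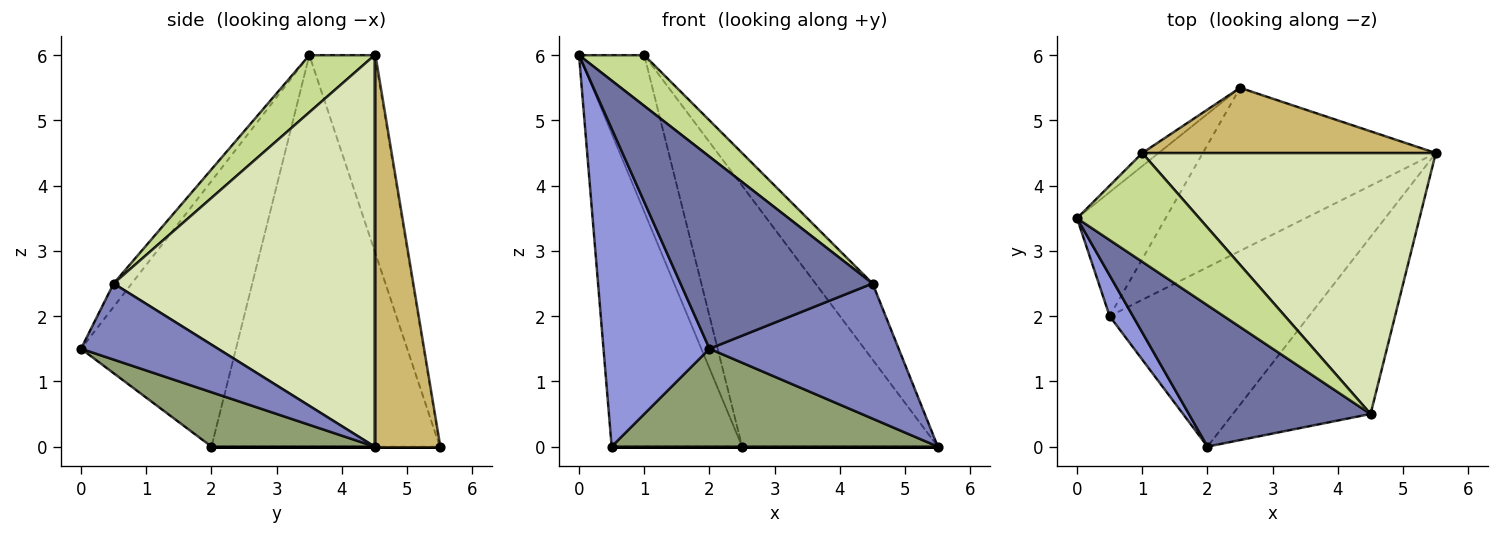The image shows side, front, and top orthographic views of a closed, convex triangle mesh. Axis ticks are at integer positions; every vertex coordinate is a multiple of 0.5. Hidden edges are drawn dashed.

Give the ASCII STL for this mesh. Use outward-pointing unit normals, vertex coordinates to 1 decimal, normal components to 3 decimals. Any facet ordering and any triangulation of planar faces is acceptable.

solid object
 facet normal -0.076 -0.803 0.591
  outer loop
   vertex 4.5 0.5 2.5
   vertex 0.0 3.5 6.0
   vertex 2.0 0.0 1.5
  endloop
 endfacet
 facet normal 0.402 -0.555 -0.728
  outer loop
   vertex 4.5 0.5 2.5
   vertex 2.0 0.0 1.5
   vertex 5.5 4.5 0.0
  endloop
 endfacet
 facet normal -0.823 -0.563 0.072
  outer loop
   vertex 0.5 2.0 0.0
   vertex 2.0 0.0 1.5
   vertex 0.0 3.5 6.0
  endloop
 endfacet
 facet normal -0.852 0.487 -0.193
  outer loop
   vertex 0.5 2.0 0.0
   vertex 0.0 3.5 6.0
   vertex 2.5 5.5 0.0
  endloop
 endfacet
 facet normal 0.233 -0.466 -0.854
  outer loop
   vertex 0.5 2.0 0.0
   vertex 5.5 4.5 0.0
   vertex 2.0 0.0 1.5
  endloop
 endfacet
 facet normal 0.000 0.000 -1.000
  outer loop
   vertex 0.5 2.0 0.0
   vertex 2.5 5.5 0.0
   vertex 5.5 4.5 0.0
  endloop
 endfacet
 facet normal 0.389 -0.389 0.835
  outer loop
   vertex 1.0 4.5 6.0
   vertex 0.0 3.5 6.0
   vertex 4.5 0.5 2.5
  endloop
 endfacet
 facet normal 0.788 0.172 0.591
  outer loop
   vertex 1.0 4.5 6.0
   vertex 4.5 0.5 2.5
   vertex 5.5 4.5 0.0
  endloop
 endfacet
 facet normal -0.706 0.706 -0.059
  outer loop
   vertex 1.0 4.5 6.0
   vertex 2.5 5.5 0.0
   vertex 0.0 3.5 6.0
  endloop
 endfacet
 facet normal 0.308 0.923 0.231
  outer loop
   vertex 1.0 4.5 6.0
   vertex 5.5 4.5 0.0
   vertex 2.5 5.5 0.0
  endloop
 endfacet
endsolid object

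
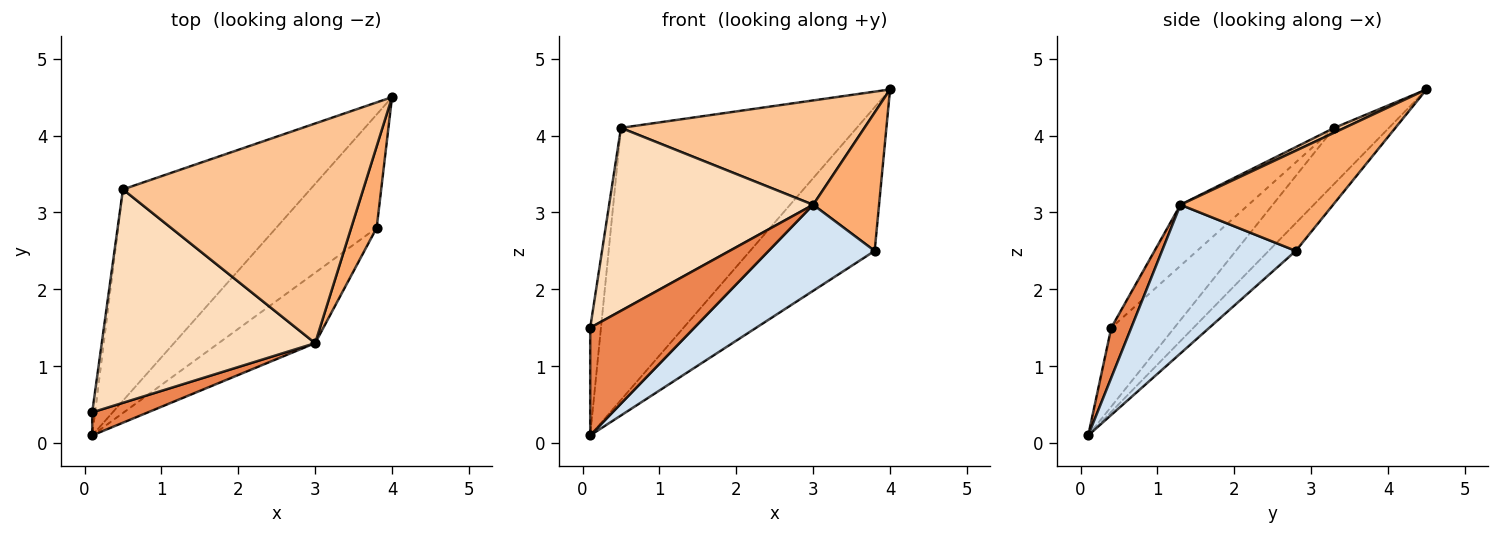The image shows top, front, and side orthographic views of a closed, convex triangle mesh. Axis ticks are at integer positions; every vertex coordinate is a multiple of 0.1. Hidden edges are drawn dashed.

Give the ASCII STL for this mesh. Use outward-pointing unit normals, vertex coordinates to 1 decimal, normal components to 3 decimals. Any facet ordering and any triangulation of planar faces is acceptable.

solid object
 facet normal -0.169 0.774 -0.610
  outer loop
   vertex 3.8 2.8 2.5
   vertex 0.1 0.1 0.1
   vertex 4.0 4.5 4.6
  endloop
 endfacet
 facet normal -0.180 0.777 -0.603
  outer loop
   vertex 0.5 3.3 4.1
   vertex 4.0 4.5 4.6
   vertex 0.1 0.1 0.1
  endloop
 endfacet
 facet normal -0.985 0.168 -0.036
  outer loop
   vertex 0.5 3.3 4.1
   vertex 0.1 0.1 0.1
   vertex 0.1 0.4 1.5
  endloop
 endfacet
 facet normal 0.698 -0.554 -0.453
  outer loop
   vertex 3.0 1.3 3.1
   vertex 0.1 0.1 0.1
   vertex 3.8 2.8 2.5
  endloop
 endfacet
 facet normal 0.185 -0.961 0.206
  outer loop
   vertex 3.0 1.3 3.1
   vertex 0.1 0.4 1.5
   vertex 0.1 0.1 0.1
  endloop
 endfacet
 facet normal 0.894 -0.386 0.227
  outer loop
   vertex 3.0 1.3 3.1
   vertex 3.8 2.8 2.5
   vertex 4.0 4.5 4.6
  endloop
 endfacet
 facet normal 0.018 -0.429 0.903
  outer loop
   vertex 3.0 1.3 3.1
   vertex 4.0 4.5 4.6
   vertex 0.5 3.3 4.1
  endloop
 endfacet
 facet normal -0.212 -0.636 0.742
  outer loop
   vertex 3.0 1.3 3.1
   vertex 0.5 3.3 4.1
   vertex 0.1 0.4 1.5
  endloop
 endfacet
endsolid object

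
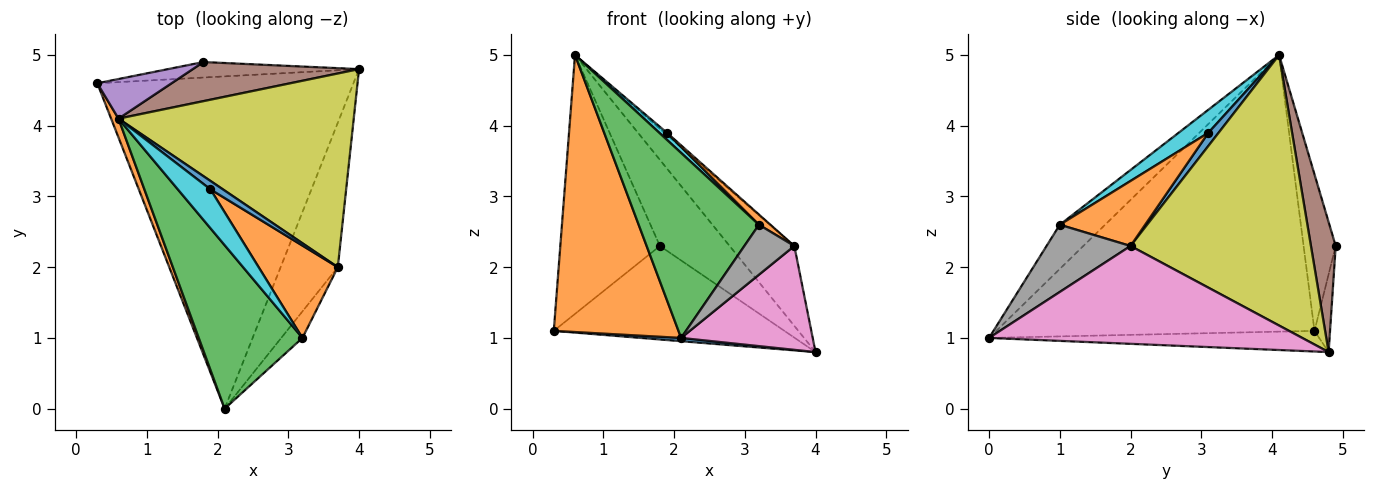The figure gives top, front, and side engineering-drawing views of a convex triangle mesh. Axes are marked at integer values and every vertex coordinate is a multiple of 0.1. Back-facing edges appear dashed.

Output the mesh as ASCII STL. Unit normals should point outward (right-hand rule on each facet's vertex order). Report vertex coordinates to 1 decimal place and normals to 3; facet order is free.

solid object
 facet normal -0.080 -0.010 -0.997
  outer loop
   vertex 2.1 0.0 1.0
   vertex 0.3 4.6 1.1
   vertex 4.0 4.8 0.8
  endloop
 endfacet
 facet normal -0.931 -0.365 0.025
  outer loop
   vertex 0.6 4.1 5.0
   vertex 0.3 4.6 1.1
   vertex 2.1 0.0 1.0
  endloop
 endfacet
 facet normal -0.271 -0.721 0.637
  outer loop
   vertex 3.2 1.0 2.6
   vertex 0.6 4.1 5.0
   vertex 2.1 0.0 1.0
  endloop
 endfacet
 facet normal -0.066 0.984 -0.163
  outer loop
   vertex 1.8 4.9 2.3
   vertex 4.0 4.8 0.8
   vertex 0.3 4.6 1.1
  endloop
 endfacet
 facet normal -0.304 0.942 0.144
  outer loop
   vertex 1.8 4.9 2.3
   vertex 0.3 4.6 1.1
   vertex 0.6 4.1 5.0
  endloop
 endfacet
 facet normal 0.308 0.866 0.393
  outer loop
   vertex 1.8 4.9 2.3
   vertex 0.6 4.1 5.0
   vertex 4.0 4.8 0.8
  endloop
 endfacet
 facet normal 0.812 -0.341 -0.474
  outer loop
   vertex 3.7 2.0 2.3
   vertex 2.1 0.0 1.0
   vertex 4.0 4.8 0.8
  endloop
 endfacet
 facet normal 0.829 -0.493 -0.262
  outer loop
   vertex 3.7 2.0 2.3
   vertex 3.2 1.0 2.6
   vertex 2.1 0.0 1.0
  endloop
 endfacet
 facet normal 0.729 0.261 0.633
  outer loop
   vertex 3.7 2.0 2.3
   vertex 4.0 4.8 0.8
   vertex 0.6 4.1 5.0
  endloop
 endfacet
 facet normal 0.571 -0.147 0.808
  outer loop
   vertex 1.9 3.1 3.9
   vertex 0.6 4.1 5.0
   vertex 3.2 1.0 2.6
  endloop
 endfacet
 facet normal 0.713 0.183 0.677
  outer loop
   vertex 1.9 3.1 3.9
   vertex 3.7 2.0 2.3
   vertex 0.6 4.1 5.0
  endloop
 endfacet
 facet normal 0.632 -0.085 0.770
  outer loop
   vertex 1.9 3.1 3.9
   vertex 3.2 1.0 2.6
   vertex 3.7 2.0 2.3
  endloop
 endfacet
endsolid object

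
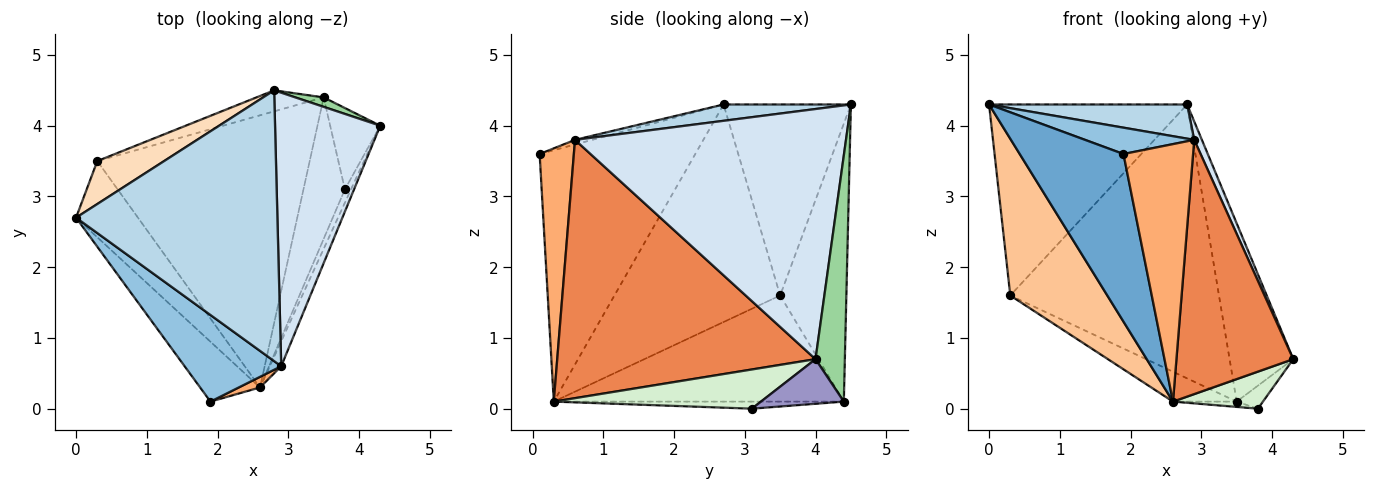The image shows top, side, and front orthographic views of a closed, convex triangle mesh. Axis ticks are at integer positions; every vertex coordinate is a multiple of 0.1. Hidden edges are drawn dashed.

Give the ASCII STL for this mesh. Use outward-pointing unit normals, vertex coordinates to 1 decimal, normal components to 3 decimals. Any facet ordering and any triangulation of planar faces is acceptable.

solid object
 facet normal -0.816 -0.544 -0.194
  outer loop
   vertex 2.6 0.3 0.1
   vertex 1.9 0.1 3.6
   vertex 0.0 2.7 4.3
  endloop
 endfacet
 facet normal -0.046 -0.291 0.956
  outer loop
   vertex 2.9 0.6 3.8
   vertex 0.0 2.7 4.3
   vertex 1.9 0.1 3.6
  endloop
 endfacet
 facet normal 0.080 -0.125 0.989
  outer loop
   vertex 2.9 0.6 3.8
   vertex 2.8 4.5 4.3
   vertex 0.0 2.7 4.3
  endloop
 endfacet
 facet normal 0.921 -0.026 0.388
  outer loop
   vertex 2.9 0.6 3.8
   vertex 4.3 4.0 0.7
   vertex 2.8 4.5 4.3
  endloop
 endfacet
 facet normal 0.910 -0.412 -0.040
  outer loop
   vertex 2.9 0.6 3.8
   vertex 2.6 0.3 0.1
   vertex 4.3 4.0 0.7
  endloop
 endfacet
 facet normal 0.441 -0.897 0.037
  outer loop
   vertex 2.9 0.6 3.8
   vertex 1.9 0.1 3.6
   vertex 2.6 0.3 0.1
  endloop
 endfacet
 facet normal -0.838 -0.491 -0.238
  outer loop
   vertex 0.3 3.5 1.6
   vertex 2.6 0.3 0.1
   vertex 0.0 2.7 4.3
  endloop
 endfacet
 facet normal -0.531 0.827 0.186
  outer loop
   vertex 0.3 3.5 1.6
   vertex 0.0 2.7 4.3
   vertex 2.8 4.5 4.3
  endloop
 endfacet
 facet normal -0.445 0.098 -0.890
  outer loop
   vertex 3.5 4.4 0.1
   vertex 2.6 0.3 0.1
   vertex 0.3 3.5 1.6
  endloop
 endfacet
 facet normal 0.418 0.907 0.048
  outer loop
   vertex 3.5 4.4 0.1
   vertex 2.8 4.5 4.3
   vertex 4.3 4.0 0.7
  endloop
 endfacet
 facet normal -0.302 0.951 -0.073
  outer loop
   vertex 3.5 4.4 0.1
   vertex 0.3 3.5 1.6
   vertex 2.8 4.5 4.3
  endloop
 endfacet
 facet normal 0.908 -0.394 -0.142
  outer loop
   vertex 3.8 3.1 0.0
   vertex 4.3 4.0 0.7
   vertex 2.6 0.3 0.1
  endloop
 endfacet
 facet normal 0.651 0.206 -0.730
  outer loop
   vertex 3.8 3.1 0.0
   vertex 3.5 4.4 0.1
   vertex 4.3 4.0 0.7
  endloop
 endfacet
 facet normal -0.168 0.037 -0.985
  outer loop
   vertex 3.8 3.1 0.0
   vertex 2.6 0.3 0.1
   vertex 3.5 4.4 0.1
  endloop
 endfacet
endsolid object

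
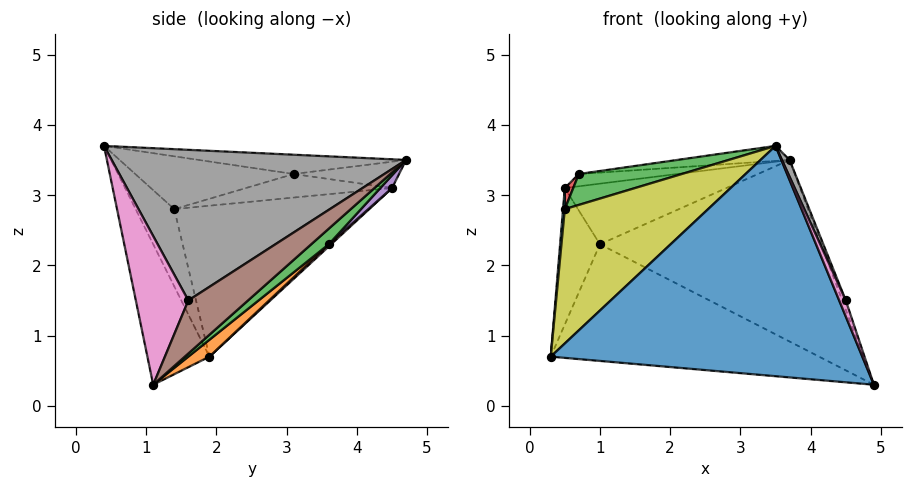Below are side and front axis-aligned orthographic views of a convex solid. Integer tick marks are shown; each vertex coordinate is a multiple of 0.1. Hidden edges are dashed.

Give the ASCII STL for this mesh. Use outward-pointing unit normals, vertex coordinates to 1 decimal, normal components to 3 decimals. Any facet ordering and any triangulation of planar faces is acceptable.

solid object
 facet normal -0.188 -0.944 -0.272
  outer loop
   vertex 3.5 0.4 3.7
   vertex 0.3 1.9 0.7
   vertex 4.9 1.1 0.3
  endloop
 endfacet
 facet normal 0.053 0.673 -0.738
  outer loop
   vertex 1.0 3.6 2.3
   vertex 4.9 1.1 0.3
   vertex 0.3 1.9 0.7
  endloop
 endfacet
 facet normal 0.053 0.673 -0.737
  outer loop
   vertex 1.0 3.6 2.3
   vertex 3.7 4.7 3.5
   vertex 4.9 1.1 0.3
  endloop
 endfacet
 facet normal 0.040 0.676 -0.736
  outer loop
   vertex 1.0 3.6 2.3
   vertex 0.3 1.9 0.7
   vertex 0.5 4.5 3.1
  endloop
 endfacet
 facet normal 0.049 0.679 -0.733
  outer loop
   vertex 1.0 3.6 2.3
   vertex 0.5 4.5 3.1
   vertex 3.7 4.7 3.5
  endloop
 endfacet
 facet normal 0.954 0.056 0.295
  outer loop
   vertex 4.5 1.6 1.5
   vertex 4.9 1.1 0.3
   vertex 3.7 4.7 3.5
  endloop
 endfacet
 facet normal 0.927 -0.117 0.358
  outer loop
   vertex 4.5 1.6 1.5
   vertex 3.5 0.4 3.7
   vertex 4.9 1.1 0.3
  endloop
 endfacet
 facet normal 0.915 -0.024 0.403
  outer loop
   vertex 4.5 1.6 1.5
   vertex 3.7 4.7 3.5
   vertex 3.5 0.4 3.7
  endloop
 endfacet
 facet normal -0.255 -0.946 -0.201
  outer loop
   vertex 0.5 1.4 2.8
   vertex 0.3 1.9 0.7
   vertex 3.5 0.4 3.7
  endloop
 endfacet
 facet normal -0.996 -0.009 0.093
  outer loop
   vertex 0.5 1.4 2.8
   vertex 0.5 4.5 3.1
   vertex 0.3 1.9 0.7
  endloop
 endfacet
 facet normal -0.093 0.051 0.994
  outer loop
   vertex 0.7 3.1 3.3
   vertex 3.5 0.4 3.7
   vertex 3.7 4.7 3.5
  endloop
 endfacet
 facet normal -0.131 0.122 0.984
  outer loop
   vertex 0.7 3.1 3.3
   vertex 3.7 4.7 3.5
   vertex 0.5 4.5 3.1
  endloop
 endfacet
 facet normal -0.348 -0.227 0.910
  outer loop
   vertex 0.7 3.1 3.3
   vertex 0.5 1.4 2.8
   vertex 3.5 0.4 3.7
  endloop
 endfacet
 facet normal -0.858 -0.049 0.511
  outer loop
   vertex 0.7 3.1 3.3
   vertex 0.5 4.5 3.1
   vertex 0.5 1.4 2.8
  endloop
 endfacet
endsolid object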